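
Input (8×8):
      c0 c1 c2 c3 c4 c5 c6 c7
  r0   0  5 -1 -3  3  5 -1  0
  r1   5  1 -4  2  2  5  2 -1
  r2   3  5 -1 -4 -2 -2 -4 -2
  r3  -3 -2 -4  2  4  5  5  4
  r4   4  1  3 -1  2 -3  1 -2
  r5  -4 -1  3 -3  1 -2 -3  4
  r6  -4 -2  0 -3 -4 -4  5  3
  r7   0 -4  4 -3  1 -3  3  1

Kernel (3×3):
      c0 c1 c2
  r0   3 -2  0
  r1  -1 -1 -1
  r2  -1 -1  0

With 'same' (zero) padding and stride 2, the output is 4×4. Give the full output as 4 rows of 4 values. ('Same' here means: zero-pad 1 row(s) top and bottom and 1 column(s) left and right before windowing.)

-10 2 -9 -11
-15 17 4 9
5 -3 2 14
14 -4 2 -4

Output[0,0]: The receptive field on the zero-padded input at this output position is [0 0 0 / 0 0 5 / 0 5 1]. Elementwise product with the kernel and sum: 0·3 + 0·-2 + 0·-1 + 0·-1 + 5·-1 + 0·-1 + 5·-1.
Output[0,1]: The receptive field on the zero-padded input at this output position is [0 0 0 / 5 -1 -3 / 1 -4 2]. Elementwise product with the kernel and sum: 0·3 + 0·-2 + 5·-1 + -1·-1 + -3·-1 + 1·-1 + -4·-1.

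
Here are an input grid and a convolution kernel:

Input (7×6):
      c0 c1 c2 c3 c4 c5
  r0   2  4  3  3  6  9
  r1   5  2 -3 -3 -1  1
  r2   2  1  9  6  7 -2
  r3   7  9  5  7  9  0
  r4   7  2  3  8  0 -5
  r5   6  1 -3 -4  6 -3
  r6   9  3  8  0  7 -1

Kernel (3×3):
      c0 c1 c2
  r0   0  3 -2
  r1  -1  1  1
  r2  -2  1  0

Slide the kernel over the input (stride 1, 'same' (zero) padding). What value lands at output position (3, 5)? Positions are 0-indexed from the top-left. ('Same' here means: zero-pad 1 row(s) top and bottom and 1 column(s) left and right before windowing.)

-20

The receptive field on the zero-padded input at this output position is [7 -2 0 / 9 0 0 / 0 -5 0]. Elementwise product with the kernel and sum: -2·3 + 0·-2 + 9·-1 + 0·1 + 0·1 + 0·-2 + -5·1.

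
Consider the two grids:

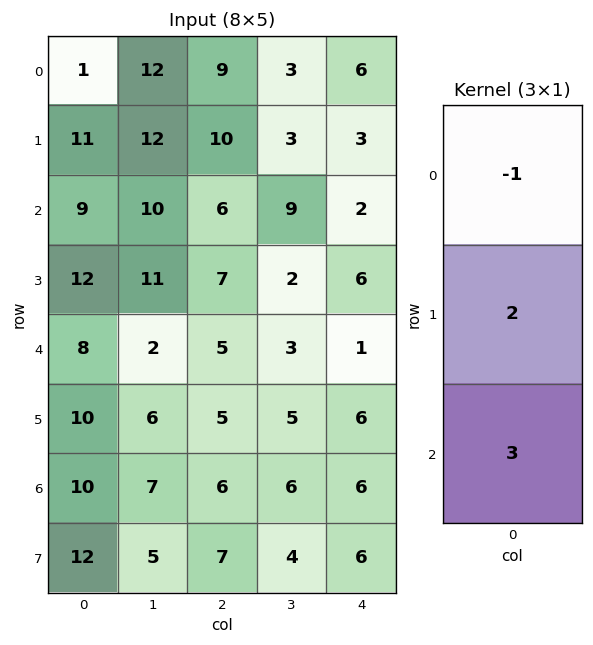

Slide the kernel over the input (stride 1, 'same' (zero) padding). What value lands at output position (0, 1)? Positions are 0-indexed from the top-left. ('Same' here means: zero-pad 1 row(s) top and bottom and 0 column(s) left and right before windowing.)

The receptive field on the zero-padded input at this output position is [0 / 12 / 12]. Elementwise product with the kernel and sum: 0·-1 + 12·2 + 12·3.

60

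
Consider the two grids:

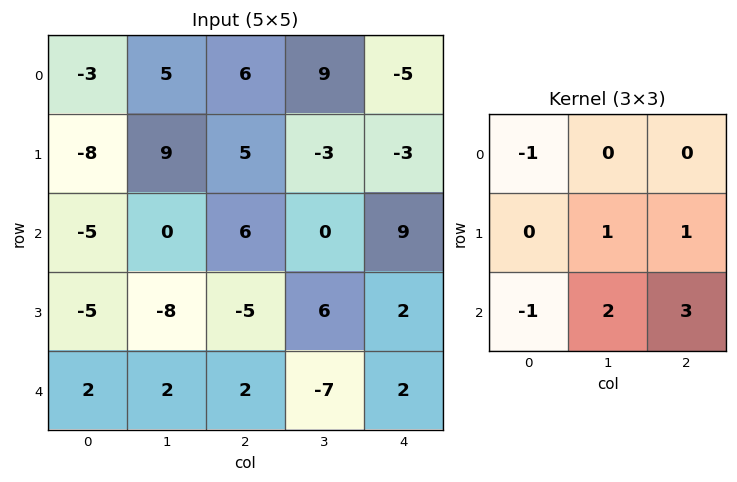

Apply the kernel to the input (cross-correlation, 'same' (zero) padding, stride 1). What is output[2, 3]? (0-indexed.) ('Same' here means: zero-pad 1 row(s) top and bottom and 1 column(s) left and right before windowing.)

27

The receptive field on the zero-padded input at this output position is [5 -3 -3 / 6 0 9 / -5 6 2]. Elementwise product with the kernel and sum: 5·-1 + 0·1 + 9·1 + -5·-1 + 6·2 + 2·3.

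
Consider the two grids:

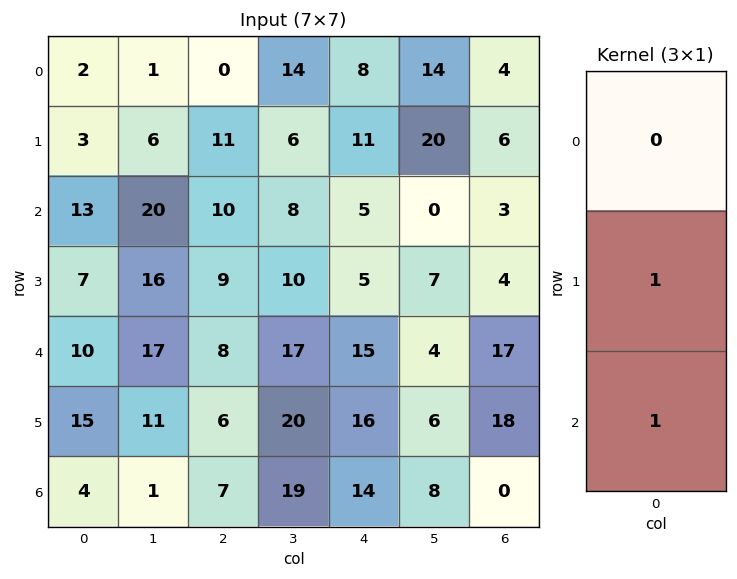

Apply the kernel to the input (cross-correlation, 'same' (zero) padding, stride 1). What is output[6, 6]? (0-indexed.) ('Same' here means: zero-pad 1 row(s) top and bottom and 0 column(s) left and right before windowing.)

The receptive field on the zero-padded input at this output position is [18 / 0 / 0]. Elementwise product with the kernel and sum: 0·1 + 0·1.

0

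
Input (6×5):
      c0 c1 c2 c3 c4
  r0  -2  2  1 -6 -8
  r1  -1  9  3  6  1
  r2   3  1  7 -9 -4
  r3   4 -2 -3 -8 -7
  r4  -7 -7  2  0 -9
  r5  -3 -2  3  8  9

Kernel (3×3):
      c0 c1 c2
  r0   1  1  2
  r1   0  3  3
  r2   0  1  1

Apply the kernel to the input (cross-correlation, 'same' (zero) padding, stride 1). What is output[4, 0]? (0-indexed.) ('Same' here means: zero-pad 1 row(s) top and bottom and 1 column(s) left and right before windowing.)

The receptive field on the zero-padded input at this output position is [0 4 -2 / 0 -7 -7 / 0 -3 -2]. Elementwise product with the kernel and sum: 0·1 + 4·1 + -2·2 + -7·3 + -7·3 + -3·1 + -2·1.

-47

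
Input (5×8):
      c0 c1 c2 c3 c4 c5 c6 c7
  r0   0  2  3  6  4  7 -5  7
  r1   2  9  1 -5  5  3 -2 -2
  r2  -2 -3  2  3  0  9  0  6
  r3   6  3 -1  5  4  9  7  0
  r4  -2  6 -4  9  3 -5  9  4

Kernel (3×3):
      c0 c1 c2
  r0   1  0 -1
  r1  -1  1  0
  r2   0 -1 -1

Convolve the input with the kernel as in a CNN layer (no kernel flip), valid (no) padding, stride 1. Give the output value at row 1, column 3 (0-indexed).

The receptive field on the input at this output position is [-5 5 3 / 3 0 9 / 5 4 9]. Elementwise product with the kernel and sum: -5·1 + 3·-1 + 3·-1 + 0·1 + 4·-1 + 9·-1.

-24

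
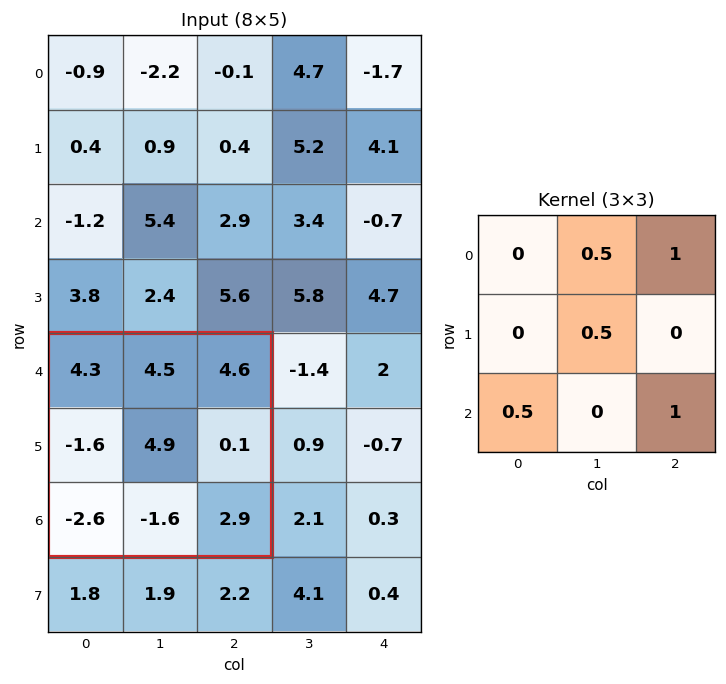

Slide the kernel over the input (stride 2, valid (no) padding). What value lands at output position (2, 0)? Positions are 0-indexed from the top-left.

The receptive field on the input at this output position is [4.3 4.5 4.6 / -1.6 4.9 0.1 / -2.6 -1.6 2.9]. Elementwise product with the kernel and sum: 4.5·0.5 + 4.6·1 + 4.9·0.5 + -2.6·0.5 + 2.9·1.

10.9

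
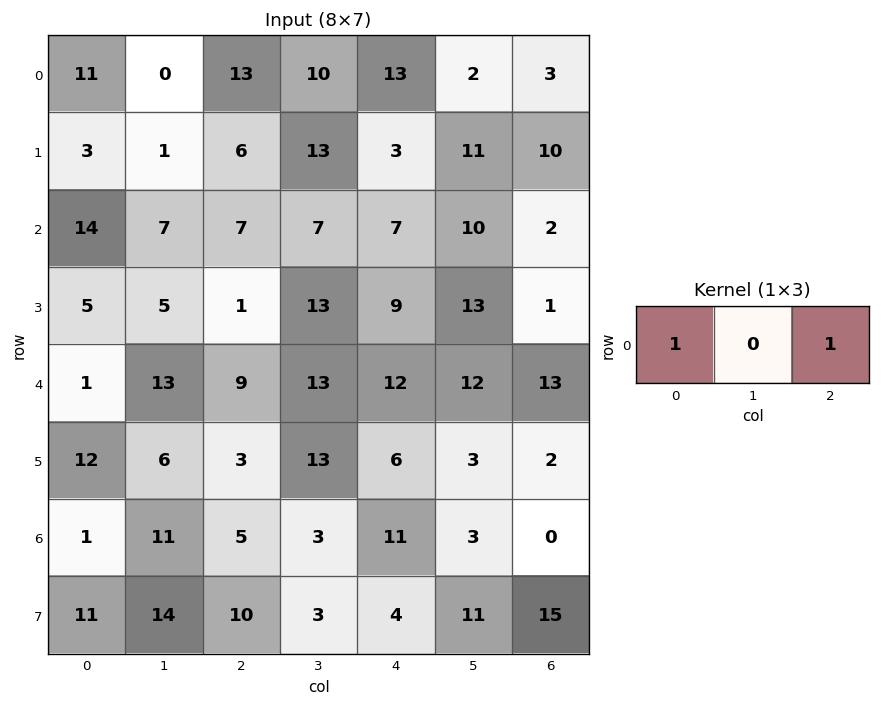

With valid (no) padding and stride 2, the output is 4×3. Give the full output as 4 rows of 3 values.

24 26 16
21 14 9
10 21 25
6 16 11

Output[0,0]: The receptive field on the input at this output position is [11 0 13]. Elementwise product with the kernel and sum: 11·1 + 13·1.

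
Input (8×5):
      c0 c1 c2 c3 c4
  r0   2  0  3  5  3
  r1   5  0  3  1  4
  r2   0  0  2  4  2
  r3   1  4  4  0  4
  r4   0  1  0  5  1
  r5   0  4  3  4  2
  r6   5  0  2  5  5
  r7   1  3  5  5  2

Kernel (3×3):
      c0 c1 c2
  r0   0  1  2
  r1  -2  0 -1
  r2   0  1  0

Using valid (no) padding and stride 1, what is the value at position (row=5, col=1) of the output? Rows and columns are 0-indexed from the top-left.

The receptive field on the input at this output position is [4 3 4 / 0 2 5 / 3 5 5]. Elementwise product with the kernel and sum: 3·1 + 4·2 + 0·-2 + 5·-1 + 5·1.

11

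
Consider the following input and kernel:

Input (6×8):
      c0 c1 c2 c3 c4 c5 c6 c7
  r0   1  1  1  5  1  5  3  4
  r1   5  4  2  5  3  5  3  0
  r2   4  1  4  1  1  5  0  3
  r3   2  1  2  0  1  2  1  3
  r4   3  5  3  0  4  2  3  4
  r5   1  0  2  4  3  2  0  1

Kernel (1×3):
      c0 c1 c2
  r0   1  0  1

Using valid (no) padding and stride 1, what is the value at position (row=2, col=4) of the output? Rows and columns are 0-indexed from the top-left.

The receptive field on the input at this output position is [1 5 0]. Elementwise product with the kernel and sum: 1·1 + 0·1.

1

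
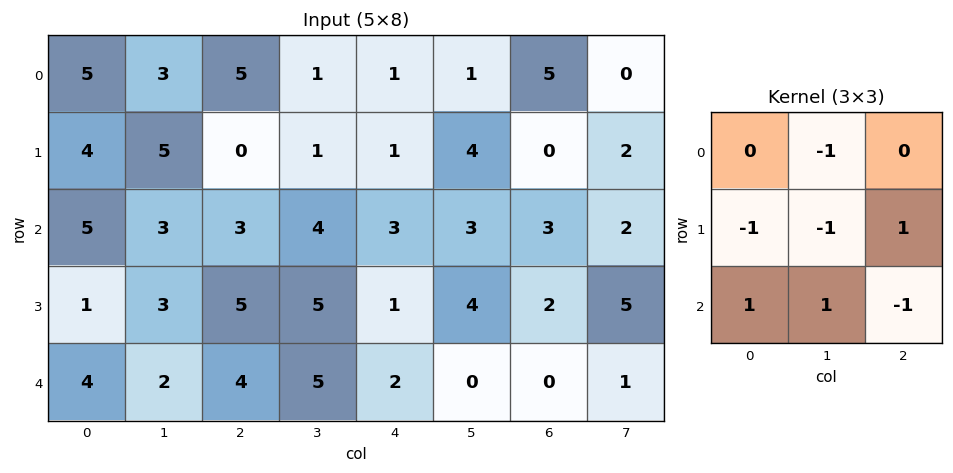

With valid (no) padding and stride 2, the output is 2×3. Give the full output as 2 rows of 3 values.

Output[0,0]: The receptive field on the input at this output position is [5 3 5 / 4 5 0 / 5 3 3]. Elementwise product with the kernel and sum: 3·-1 + 4·-1 + 5·-1 + 0·1 + 5·1 + 3·1 + 3·-1.

-7 3 -3
0 -6 -4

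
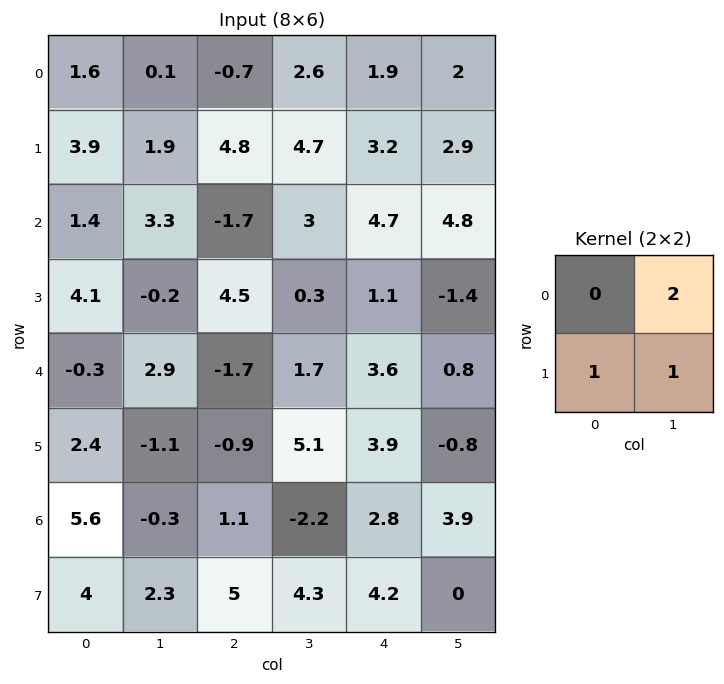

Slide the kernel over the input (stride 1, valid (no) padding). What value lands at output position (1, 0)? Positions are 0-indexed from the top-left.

8.5

The receptive field on the input at this output position is [3.9 1.9 / 1.4 3.3]. Elementwise product with the kernel and sum: 1.9·2 + 1.4·1 + 3.3·1.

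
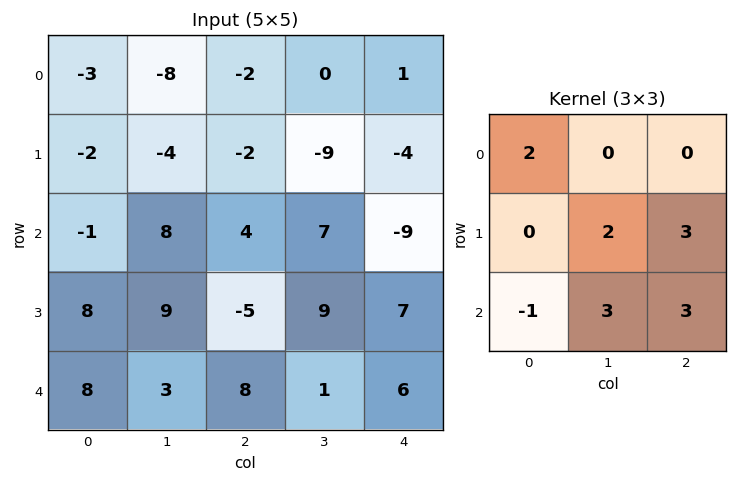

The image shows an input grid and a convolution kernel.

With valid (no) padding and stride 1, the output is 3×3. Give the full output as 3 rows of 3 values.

17 -22 -44
28 24 36
26 57 60

Output[0,0]: The receptive field on the input at this output position is [-3 -8 -2 / -2 -4 -2 / -1 8 4]. Elementwise product with the kernel and sum: -3·2 + -4·2 + -2·3 + -1·-1 + 8·3 + 4·3.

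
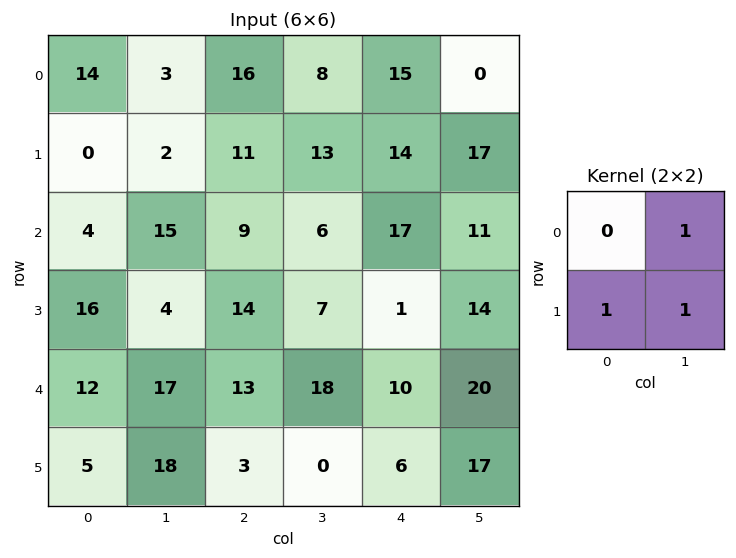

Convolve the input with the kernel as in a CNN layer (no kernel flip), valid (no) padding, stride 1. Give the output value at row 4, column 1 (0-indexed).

34

The receptive field on the input at this output position is [17 13 / 18 3]. Elementwise product with the kernel and sum: 13·1 + 18·1 + 3·1.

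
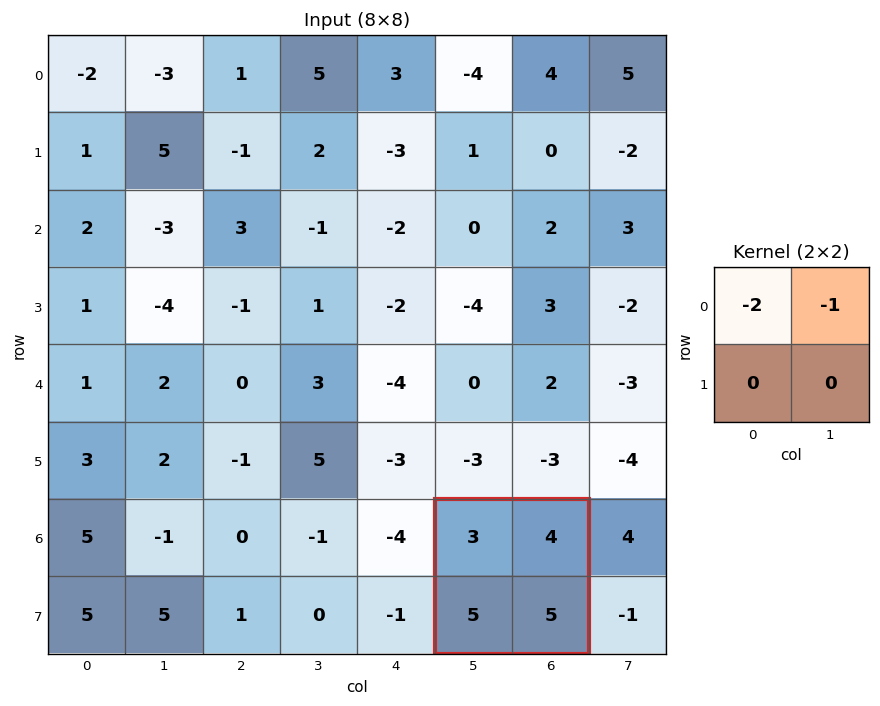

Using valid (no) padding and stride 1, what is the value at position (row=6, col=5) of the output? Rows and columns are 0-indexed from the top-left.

-10

The receptive field on the input at this output position is [3 4 / 5 5]. Elementwise product with the kernel and sum: 3·-2 + 4·-1.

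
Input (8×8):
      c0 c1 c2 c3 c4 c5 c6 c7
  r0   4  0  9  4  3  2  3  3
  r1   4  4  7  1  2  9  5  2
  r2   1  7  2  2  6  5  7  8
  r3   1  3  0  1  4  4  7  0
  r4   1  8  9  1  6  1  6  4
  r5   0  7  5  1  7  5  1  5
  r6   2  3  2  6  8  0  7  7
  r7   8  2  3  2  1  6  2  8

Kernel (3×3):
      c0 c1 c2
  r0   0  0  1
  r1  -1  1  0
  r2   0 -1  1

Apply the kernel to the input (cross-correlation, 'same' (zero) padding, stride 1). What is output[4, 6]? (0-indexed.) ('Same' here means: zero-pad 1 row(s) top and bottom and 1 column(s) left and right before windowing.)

9

The receptive field on the zero-padded input at this output position is [4 7 0 / 1 6 4 / 5 1 5]. Elementwise product with the kernel and sum: 0·1 + 1·-1 + 6·1 + 1·-1 + 5·1.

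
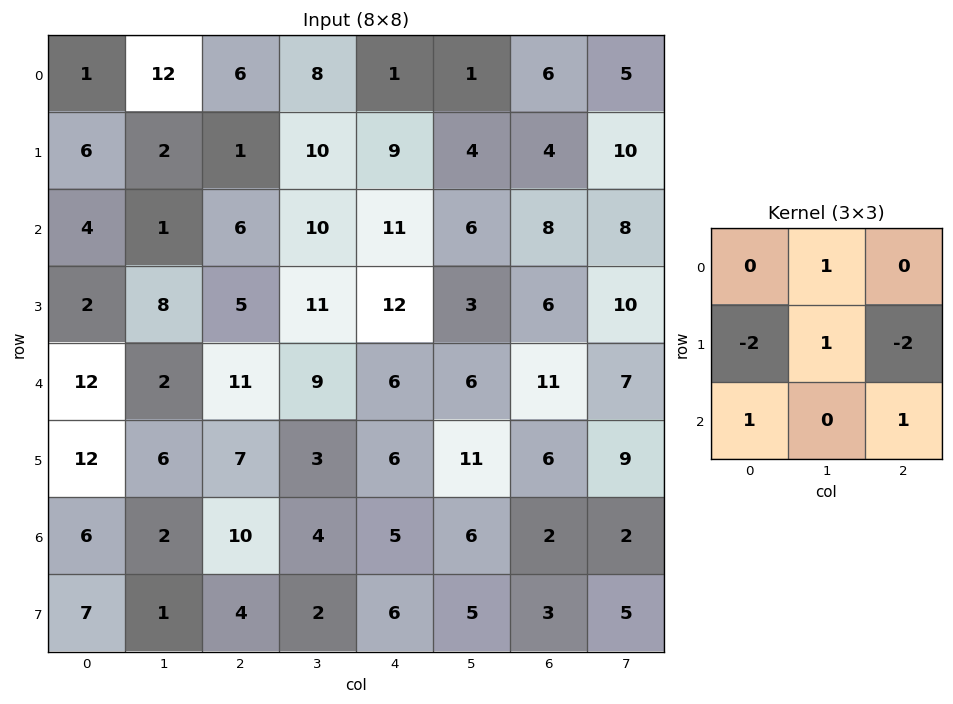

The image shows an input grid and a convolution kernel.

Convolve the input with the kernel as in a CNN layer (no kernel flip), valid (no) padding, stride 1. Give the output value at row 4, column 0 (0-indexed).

The receptive field on the input at this output position is [12 2 11 / 12 6 7 / 6 2 10]. Elementwise product with the kernel and sum: 2·1 + 12·-2 + 6·1 + 7·-2 + 6·1 + 10·1.

-14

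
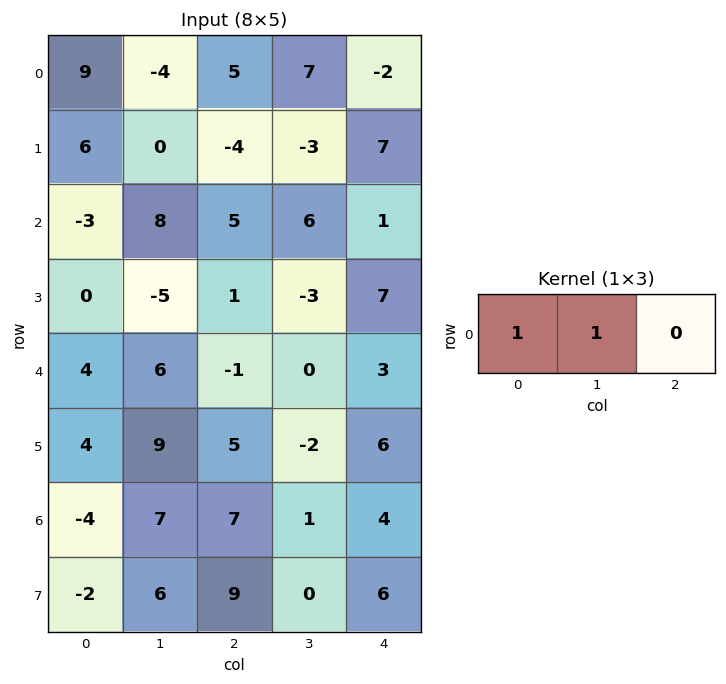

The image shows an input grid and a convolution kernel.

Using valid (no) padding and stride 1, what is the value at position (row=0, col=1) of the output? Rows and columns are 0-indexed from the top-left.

The receptive field on the input at this output position is [-4 5 7]. Elementwise product with the kernel and sum: -4·1 + 5·1.

1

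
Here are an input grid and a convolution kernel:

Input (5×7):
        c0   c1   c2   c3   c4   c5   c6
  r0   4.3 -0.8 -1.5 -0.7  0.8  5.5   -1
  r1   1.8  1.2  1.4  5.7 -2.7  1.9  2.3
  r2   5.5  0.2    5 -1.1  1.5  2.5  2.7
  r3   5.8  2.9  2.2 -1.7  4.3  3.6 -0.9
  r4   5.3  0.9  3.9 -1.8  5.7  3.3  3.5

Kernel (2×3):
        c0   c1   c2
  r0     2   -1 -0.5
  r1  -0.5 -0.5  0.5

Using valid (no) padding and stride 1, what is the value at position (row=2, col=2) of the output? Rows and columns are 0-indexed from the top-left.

12.25

The receptive field on the input at this output position is [5 -1.1 1.5 / 2.2 -1.7 4.3]. Elementwise product with the kernel and sum: 5·2 + -1.1·-1 + 1.5·-0.5 + 2.2·-0.5 + -1.7·-0.5 + 4.3·0.5.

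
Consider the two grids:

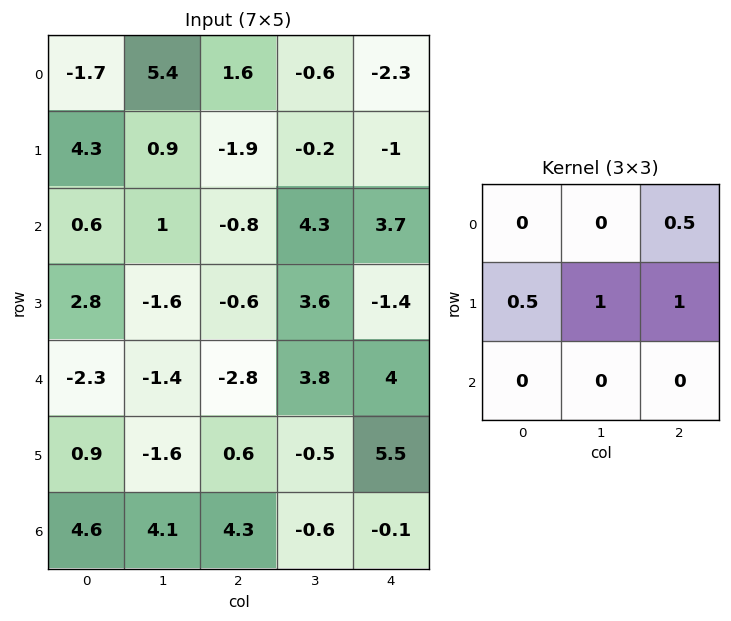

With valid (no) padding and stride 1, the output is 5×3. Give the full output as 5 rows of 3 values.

Output[0,0]: The receptive field on the input at this output position is [-1.7 5.4 1.6 / 4.3 0.9 -1.9 / 0.6 1 -0.8]. Elementwise product with the kernel and sum: 1.6·0.5 + 4.3·0.5 + 0.9·1 + -1.9·1.

1.95 -1.95 -3.3
-0.45 3.9 7.1
-1.2 4.35 3.75
-5.65 2.1 5.7
-1.95 1.2 7.3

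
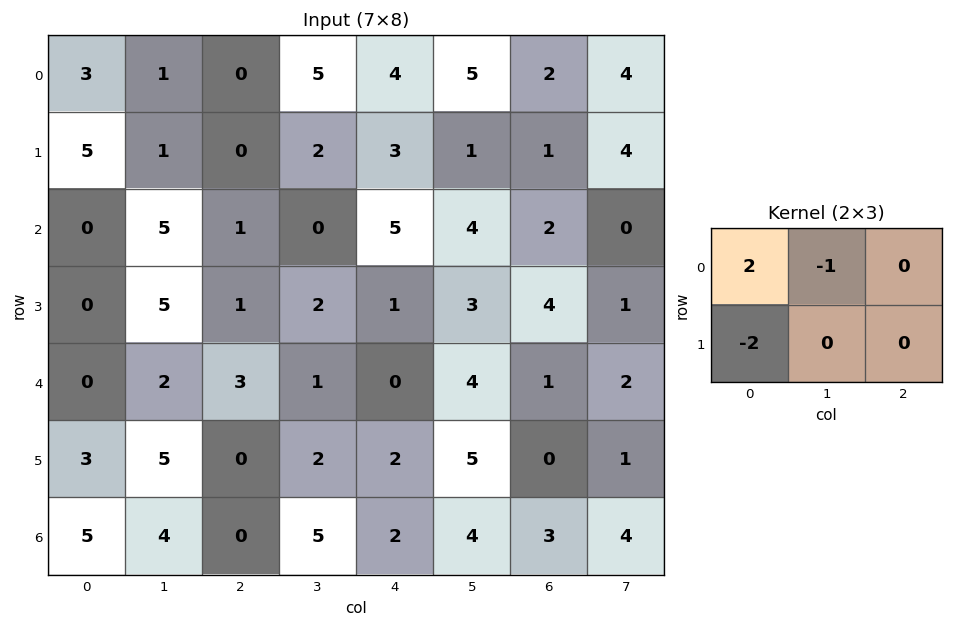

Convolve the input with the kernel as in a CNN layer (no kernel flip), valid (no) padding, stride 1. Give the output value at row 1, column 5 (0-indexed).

-7

The receptive field on the input at this output position is [1 1 4 / 4 2 0]. Elementwise product with the kernel and sum: 1·2 + 1·-1 + 4·-2.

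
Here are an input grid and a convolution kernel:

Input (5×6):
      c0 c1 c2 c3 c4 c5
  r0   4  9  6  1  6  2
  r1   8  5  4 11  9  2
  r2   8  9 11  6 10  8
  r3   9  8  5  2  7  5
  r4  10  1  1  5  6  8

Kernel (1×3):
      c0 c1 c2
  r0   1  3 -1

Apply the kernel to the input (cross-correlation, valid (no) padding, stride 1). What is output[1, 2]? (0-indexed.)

28

The receptive field on the input at this output position is [4 11 9]. Elementwise product with the kernel and sum: 4·1 + 11·3 + 9·-1.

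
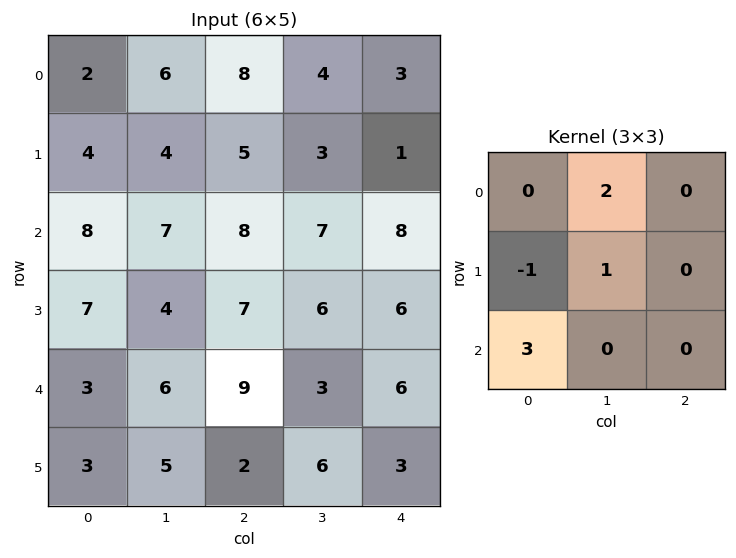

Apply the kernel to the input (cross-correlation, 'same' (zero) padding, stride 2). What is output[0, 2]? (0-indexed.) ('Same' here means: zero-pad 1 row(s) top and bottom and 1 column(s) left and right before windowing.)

8

The receptive field on the zero-padded input at this output position is [0 0 0 / 4 3 0 / 3 1 0]. Elementwise product with the kernel and sum: 0·2 + 4·-1 + 3·1 + 3·3.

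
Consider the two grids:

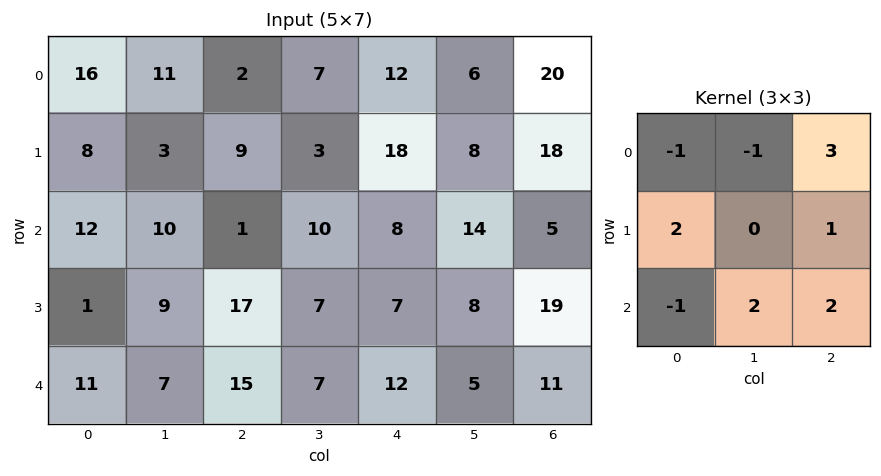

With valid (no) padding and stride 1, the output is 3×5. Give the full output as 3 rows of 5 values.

14 29 98 47 126
92 66 63 60 96
33 81 77 73 46

Output[0,0]: The receptive field on the input at this output position is [16 11 2 / 8 3 9 / 12 10 1]. Elementwise product with the kernel and sum: 16·-1 + 11·-1 + 2·3 + 8·2 + 9·1 + 12·-1 + 10·2 + 1·2.
Output[0,1]: The receptive field on the input at this output position is [11 2 7 / 3 9 3 / 10 1 10]. Elementwise product with the kernel and sum: 11·-1 + 2·-1 + 7·3 + 3·2 + 3·1 + 10·-1 + 1·2 + 10·2.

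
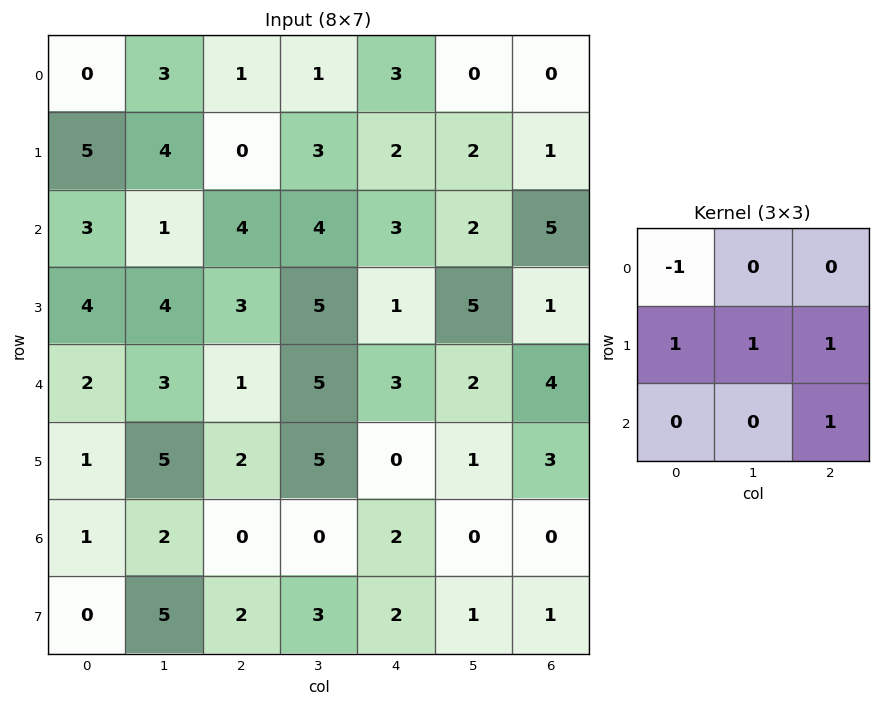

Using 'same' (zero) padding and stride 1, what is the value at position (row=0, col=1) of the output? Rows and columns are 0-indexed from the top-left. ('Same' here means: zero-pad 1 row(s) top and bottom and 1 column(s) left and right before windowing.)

The receptive field on the zero-padded input at this output position is [0 0 0 / 0 3 1 / 5 4 0]. Elementwise product with the kernel and sum: 0·-1 + 0·1 + 3·1 + 1·1 + 0·1.

4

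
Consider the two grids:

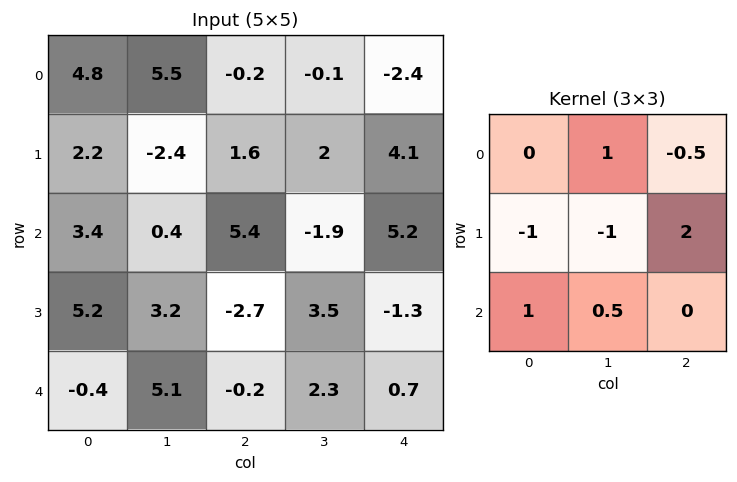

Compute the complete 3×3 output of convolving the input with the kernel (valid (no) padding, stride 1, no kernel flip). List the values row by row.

12.6 7.75 10.15
10.6 -7.15 5.9
-13.95 17.85 -6.95

Output[0,0]: The receptive field on the input at this output position is [4.8 5.5 -0.2 / 2.2 -2.4 1.6 / 3.4 0.4 5.4]. Elementwise product with the kernel and sum: 5.5·1 + -0.2·-0.5 + 2.2·-1 + -2.4·-1 + 1.6·2 + 3.4·1 + 0.4·0.5.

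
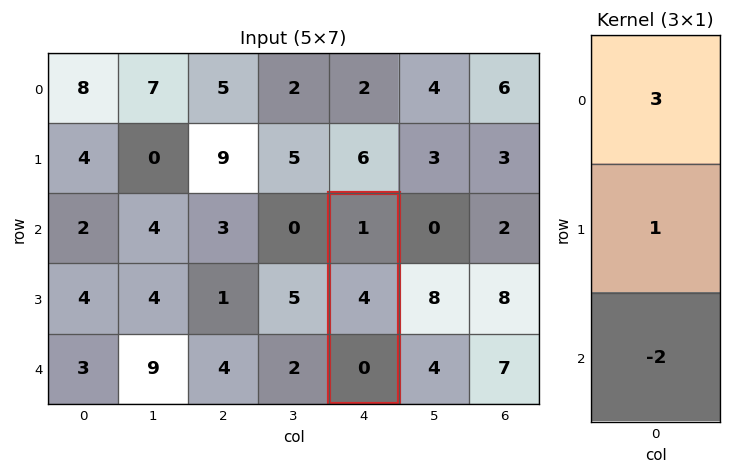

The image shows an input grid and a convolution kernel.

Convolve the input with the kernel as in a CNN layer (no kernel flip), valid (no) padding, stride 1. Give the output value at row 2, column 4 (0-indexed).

The receptive field on the input at this output position is [1 / 4 / 0]. Elementwise product with the kernel and sum: 1·3 + 4·1 + 0·-2.

7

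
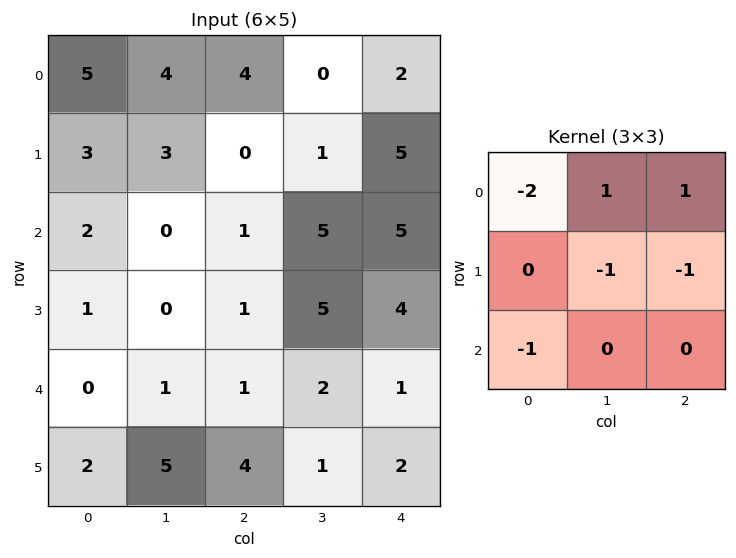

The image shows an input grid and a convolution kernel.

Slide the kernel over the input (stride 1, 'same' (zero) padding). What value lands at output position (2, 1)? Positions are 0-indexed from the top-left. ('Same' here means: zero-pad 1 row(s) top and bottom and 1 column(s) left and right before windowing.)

-5

The receptive field on the zero-padded input at this output position is [3 3 0 / 2 0 1 / 1 0 1]. Elementwise product with the kernel and sum: 3·-2 + 3·1 + 0·1 + 0·-1 + 1·-1 + 1·-1.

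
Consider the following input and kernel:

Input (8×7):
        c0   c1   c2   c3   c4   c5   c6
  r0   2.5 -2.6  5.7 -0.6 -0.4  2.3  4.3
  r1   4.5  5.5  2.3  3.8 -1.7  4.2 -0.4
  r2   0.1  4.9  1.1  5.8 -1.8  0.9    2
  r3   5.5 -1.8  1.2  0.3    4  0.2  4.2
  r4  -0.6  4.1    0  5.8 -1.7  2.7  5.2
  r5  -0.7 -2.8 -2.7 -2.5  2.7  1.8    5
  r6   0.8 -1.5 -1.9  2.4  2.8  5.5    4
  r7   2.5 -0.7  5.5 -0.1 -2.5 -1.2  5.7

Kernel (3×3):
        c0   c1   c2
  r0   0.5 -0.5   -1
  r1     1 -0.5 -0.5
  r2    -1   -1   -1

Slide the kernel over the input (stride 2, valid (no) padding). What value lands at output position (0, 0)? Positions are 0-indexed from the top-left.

-8.65

The receptive field on the input at this output position is [2.5 -2.6 5.7 / 4.5 5.5 2.3 / 0.1 4.9 1.1]. Elementwise product with the kernel and sum: 2.5·0.5 + -2.6·-0.5 + 5.7·-1 + 4.5·1 + 5.5·-0.5 + 2.3·-0.5 + 0.1·-1 + 4.9·-1 + 1.1·-1.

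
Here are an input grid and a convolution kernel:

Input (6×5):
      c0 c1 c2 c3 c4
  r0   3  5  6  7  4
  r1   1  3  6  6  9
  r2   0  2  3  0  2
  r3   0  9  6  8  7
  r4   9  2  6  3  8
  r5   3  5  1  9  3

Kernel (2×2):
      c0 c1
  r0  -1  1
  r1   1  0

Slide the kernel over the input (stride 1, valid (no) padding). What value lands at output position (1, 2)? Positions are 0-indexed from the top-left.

3

The receptive field on the input at this output position is [6 6 / 3 0]. Elementwise product with the kernel and sum: 6·-1 + 6·1 + 3·1.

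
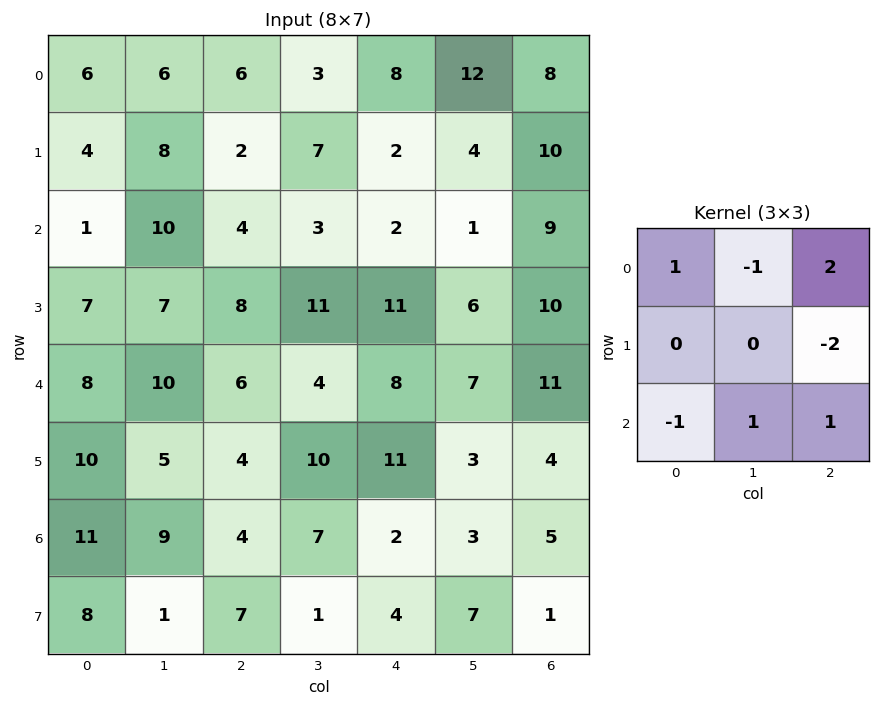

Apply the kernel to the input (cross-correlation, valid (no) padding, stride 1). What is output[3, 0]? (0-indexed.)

The receptive field on the input at this output position is [7 7 8 / 8 10 6 / 10 5 4]. Elementwise product with the kernel and sum: 7·1 + 7·-1 + 8·2 + 6·-2 + 10·-1 + 5·1 + 4·1.

3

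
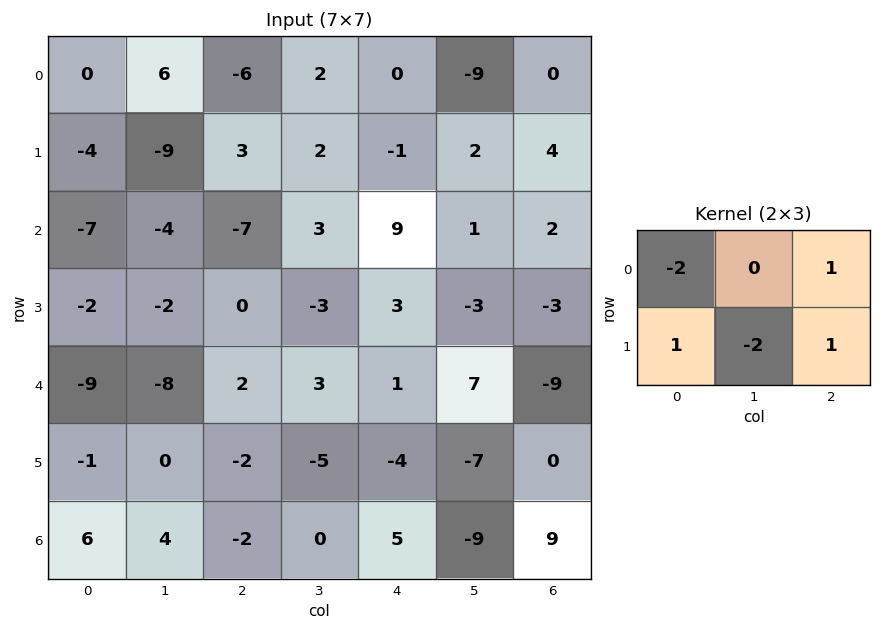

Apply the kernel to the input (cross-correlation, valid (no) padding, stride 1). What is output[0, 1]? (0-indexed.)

-23

The receptive field on the input at this output position is [6 -6 2 / -9 3 2]. Elementwise product with the kernel and sum: 6·-2 + 2·1 + -9·1 + 3·-2 + 2·1.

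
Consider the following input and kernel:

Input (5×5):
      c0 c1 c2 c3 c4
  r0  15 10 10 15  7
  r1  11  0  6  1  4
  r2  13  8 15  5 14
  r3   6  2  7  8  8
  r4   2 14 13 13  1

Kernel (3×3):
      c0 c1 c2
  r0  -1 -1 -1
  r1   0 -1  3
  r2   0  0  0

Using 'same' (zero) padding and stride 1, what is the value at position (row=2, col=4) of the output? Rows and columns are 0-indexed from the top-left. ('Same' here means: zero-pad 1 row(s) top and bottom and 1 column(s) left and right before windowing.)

The receptive field on the zero-padded input at this output position is [1 4 0 / 5 14 0 / 8 8 0]. Elementwise product with the kernel and sum: 1·-1 + 4·-1 + 0·-1 + 14·-1 + 0·3.

-19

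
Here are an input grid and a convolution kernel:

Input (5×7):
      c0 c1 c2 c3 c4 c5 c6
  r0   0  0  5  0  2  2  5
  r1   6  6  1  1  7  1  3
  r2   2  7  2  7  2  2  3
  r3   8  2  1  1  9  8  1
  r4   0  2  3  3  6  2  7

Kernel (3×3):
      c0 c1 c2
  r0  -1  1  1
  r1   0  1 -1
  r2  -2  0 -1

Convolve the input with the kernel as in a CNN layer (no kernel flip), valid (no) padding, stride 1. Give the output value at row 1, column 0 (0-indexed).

-11

The receptive field on the input at this output position is [6 6 1 / 2 7 2 / 8 2 1]. Elementwise product with the kernel and sum: 6·-1 + 6·1 + 1·1 + 7·1 + 2·-1 + 8·-2 + 1·-1.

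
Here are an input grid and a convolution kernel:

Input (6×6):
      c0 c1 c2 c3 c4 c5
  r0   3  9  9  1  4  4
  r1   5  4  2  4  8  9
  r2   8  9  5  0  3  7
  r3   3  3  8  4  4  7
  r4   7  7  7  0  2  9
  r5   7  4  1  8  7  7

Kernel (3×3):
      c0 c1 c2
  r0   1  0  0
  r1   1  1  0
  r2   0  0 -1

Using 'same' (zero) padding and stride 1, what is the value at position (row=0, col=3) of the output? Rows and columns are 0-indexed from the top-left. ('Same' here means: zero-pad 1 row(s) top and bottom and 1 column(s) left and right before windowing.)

2

The receptive field on the zero-padded input at this output position is [0 0 0 / 9 1 4 / 2 4 8]. Elementwise product with the kernel and sum: 0·1 + 9·1 + 1·1 + 8·-1.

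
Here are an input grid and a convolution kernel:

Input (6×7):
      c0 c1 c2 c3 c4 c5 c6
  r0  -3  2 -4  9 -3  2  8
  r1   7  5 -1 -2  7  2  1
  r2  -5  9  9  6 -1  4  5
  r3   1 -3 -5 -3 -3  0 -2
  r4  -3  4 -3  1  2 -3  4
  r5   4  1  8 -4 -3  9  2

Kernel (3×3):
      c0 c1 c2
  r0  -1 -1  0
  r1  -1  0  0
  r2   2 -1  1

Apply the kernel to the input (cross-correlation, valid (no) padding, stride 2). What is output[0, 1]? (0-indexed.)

The receptive field on the input at this output position is [-4 9 -3 / -1 -2 7 / 9 6 -1]. Elementwise product with the kernel and sum: -4·-1 + 9·-1 + -1·-1 + 9·2 + 6·-1 + -1·1.

7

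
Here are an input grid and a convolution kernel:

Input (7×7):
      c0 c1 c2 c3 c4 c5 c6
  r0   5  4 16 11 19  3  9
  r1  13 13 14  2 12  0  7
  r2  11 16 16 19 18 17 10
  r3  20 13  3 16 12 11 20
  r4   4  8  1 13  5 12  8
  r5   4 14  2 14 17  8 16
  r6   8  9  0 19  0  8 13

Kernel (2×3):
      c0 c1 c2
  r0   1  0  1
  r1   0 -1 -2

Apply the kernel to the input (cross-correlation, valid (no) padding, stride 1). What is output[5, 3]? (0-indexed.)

6

The receptive field on the input at this output position is [14 17 8 / 19 0 8]. Elementwise product with the kernel and sum: 14·1 + 8·1 + 0·-1 + 8·-2.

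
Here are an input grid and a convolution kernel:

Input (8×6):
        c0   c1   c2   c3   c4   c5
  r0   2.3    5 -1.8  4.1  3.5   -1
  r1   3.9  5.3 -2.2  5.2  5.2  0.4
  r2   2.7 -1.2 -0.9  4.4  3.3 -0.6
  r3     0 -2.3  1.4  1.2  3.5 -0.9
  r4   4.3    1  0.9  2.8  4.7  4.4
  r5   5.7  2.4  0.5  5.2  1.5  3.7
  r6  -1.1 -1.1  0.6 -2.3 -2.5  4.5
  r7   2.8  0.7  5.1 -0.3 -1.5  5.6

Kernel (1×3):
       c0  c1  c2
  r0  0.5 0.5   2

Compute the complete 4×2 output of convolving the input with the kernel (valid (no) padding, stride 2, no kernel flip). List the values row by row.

Output[0,0]: The receptive field on the input at this output position is [2.3 5 -1.8]. Elementwise product with the kernel and sum: 2.3·0.5 + 5·0.5 + -1.8·2.

0.05 8.15
-1.05 8.35
4.45 11.25
0.1 -5.85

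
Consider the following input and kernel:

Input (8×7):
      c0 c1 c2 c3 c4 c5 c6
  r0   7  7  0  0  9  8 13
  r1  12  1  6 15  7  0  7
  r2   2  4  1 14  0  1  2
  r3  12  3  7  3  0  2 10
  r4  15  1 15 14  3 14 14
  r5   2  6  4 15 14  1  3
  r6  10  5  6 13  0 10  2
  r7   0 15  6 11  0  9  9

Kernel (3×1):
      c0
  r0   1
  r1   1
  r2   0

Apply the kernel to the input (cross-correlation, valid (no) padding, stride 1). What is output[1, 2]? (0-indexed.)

7

The receptive field on the input at this output position is [6 / 1 / 7]. Elementwise product with the kernel and sum: 6·1 + 1·1.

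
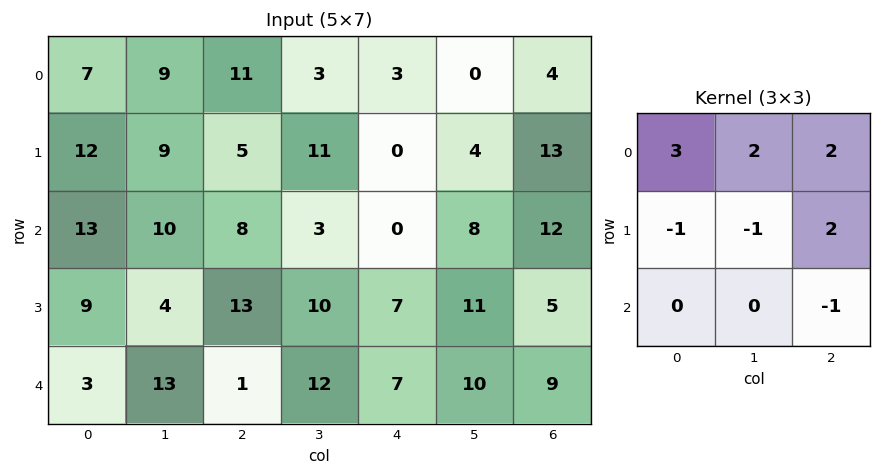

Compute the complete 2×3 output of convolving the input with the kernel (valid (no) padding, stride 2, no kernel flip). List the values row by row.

42 29 27
87 14 23

Output[0,0]: The receptive field on the input at this output position is [7 9 11 / 12 9 5 / 13 10 8]. Elementwise product with the kernel and sum: 7·3 + 9·2 + 11·2 + 12·-1 + 9·-1 + 5·2 + 8·-1.
Output[0,1]: The receptive field on the input at this output position is [11 3 3 / 5 11 0 / 8 3 0]. Elementwise product with the kernel and sum: 11·3 + 3·2 + 3·2 + 5·-1 + 11·-1 + 0·2 + 0·-1.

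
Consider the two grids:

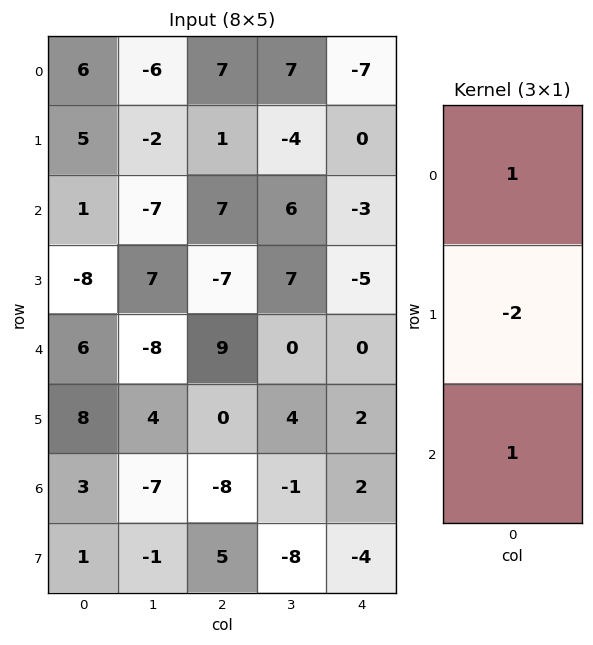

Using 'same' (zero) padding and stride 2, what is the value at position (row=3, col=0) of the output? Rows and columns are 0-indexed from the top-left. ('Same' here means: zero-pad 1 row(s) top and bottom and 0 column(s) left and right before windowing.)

The receptive field on the zero-padded input at this output position is [8 / 3 / 1]. Elementwise product with the kernel and sum: 8·1 + 3·-2 + 1·1.

3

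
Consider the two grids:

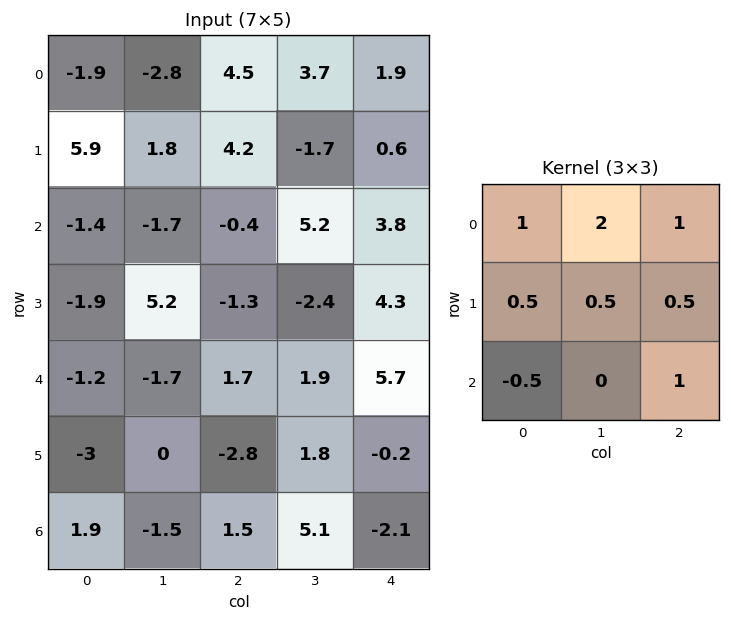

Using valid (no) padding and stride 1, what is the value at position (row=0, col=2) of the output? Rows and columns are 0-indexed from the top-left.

The receptive field on the input at this output position is [4.5 3.7 1.9 / 4.2 -1.7 0.6 / -0.4 5.2 3.8]. Elementwise product with the kernel and sum: 4.5·1 + 3.7·2 + 1.9·1 + 4.2·0.5 + -1.7·0.5 + 0.6·0.5 + -0.4·-0.5 + 3.8·1.

19.35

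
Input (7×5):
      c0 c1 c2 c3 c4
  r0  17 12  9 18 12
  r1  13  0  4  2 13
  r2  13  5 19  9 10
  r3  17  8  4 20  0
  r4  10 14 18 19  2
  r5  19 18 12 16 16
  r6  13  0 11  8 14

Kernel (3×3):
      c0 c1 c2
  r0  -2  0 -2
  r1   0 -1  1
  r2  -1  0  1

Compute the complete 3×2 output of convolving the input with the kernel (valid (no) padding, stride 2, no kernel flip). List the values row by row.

-42 -40
-60 -94
-64 -37

Output[0,0]: The receptive field on the input at this output position is [17 12 9 / 13 0 4 / 13 5 19]. Elementwise product with the kernel and sum: 17·-2 + 9·-2 + 0·-1 + 4·1 + 13·-1 + 19·1.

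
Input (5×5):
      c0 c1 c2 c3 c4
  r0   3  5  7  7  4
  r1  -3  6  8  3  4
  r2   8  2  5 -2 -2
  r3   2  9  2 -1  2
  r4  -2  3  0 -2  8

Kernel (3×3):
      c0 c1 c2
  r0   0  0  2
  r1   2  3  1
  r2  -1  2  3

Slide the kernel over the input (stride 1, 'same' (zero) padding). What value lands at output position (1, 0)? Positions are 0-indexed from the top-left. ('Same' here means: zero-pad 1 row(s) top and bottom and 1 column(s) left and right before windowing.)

The receptive field on the zero-padded input at this output position is [0 3 5 / 0 -3 6 / 0 8 2]. Elementwise product with the kernel and sum: 5·2 + 0·2 + -3·3 + 6·1 + 0·-1 + 8·2 + 2·3.

29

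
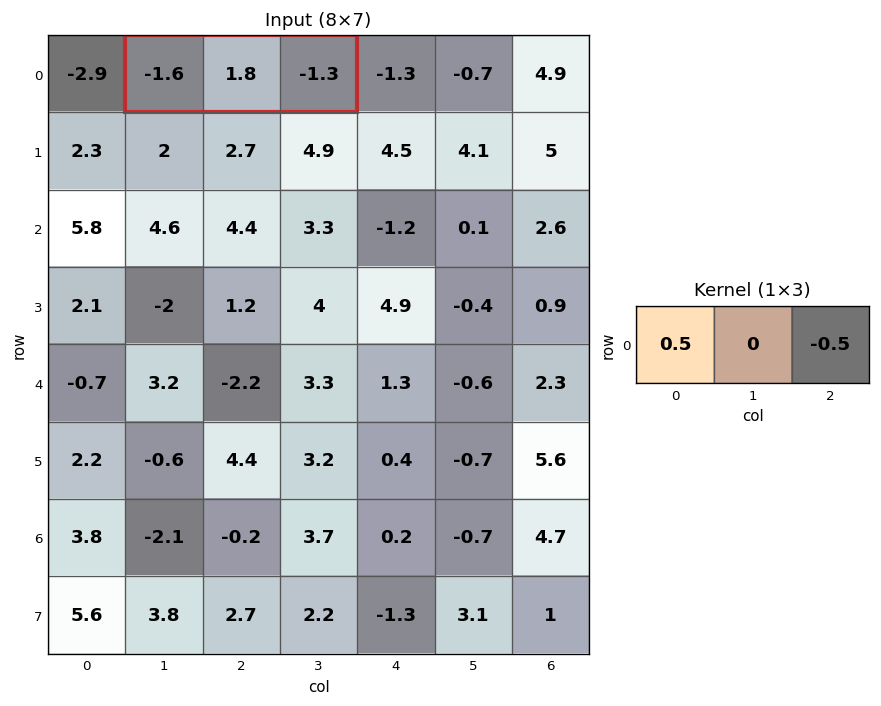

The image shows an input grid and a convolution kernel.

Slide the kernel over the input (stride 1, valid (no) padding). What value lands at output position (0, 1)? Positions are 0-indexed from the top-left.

The receptive field on the input at this output position is [-1.6 1.8 -1.3]. Elementwise product with the kernel and sum: -1.6·0.5 + -1.3·-0.5.

-0.15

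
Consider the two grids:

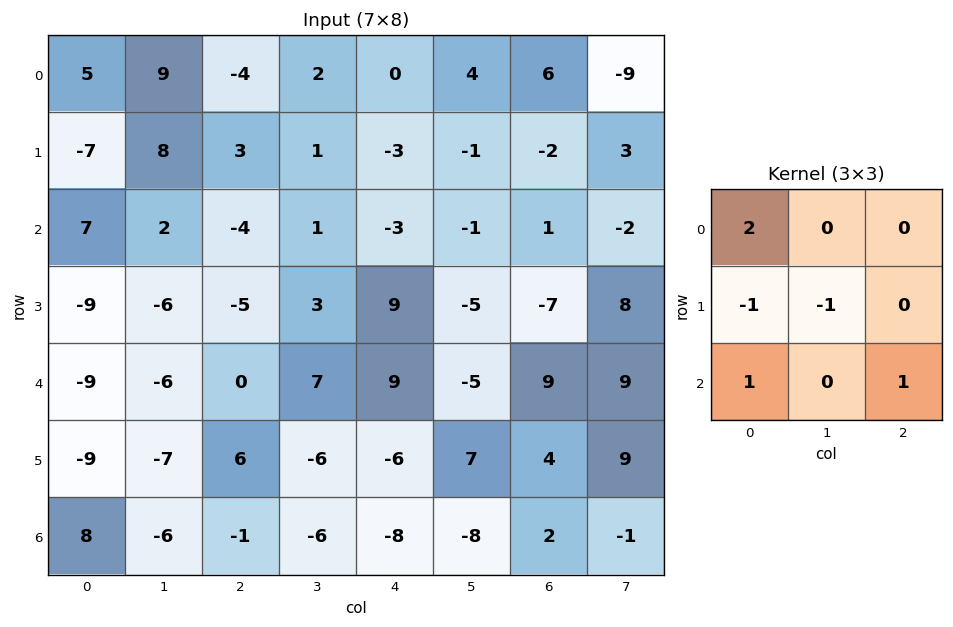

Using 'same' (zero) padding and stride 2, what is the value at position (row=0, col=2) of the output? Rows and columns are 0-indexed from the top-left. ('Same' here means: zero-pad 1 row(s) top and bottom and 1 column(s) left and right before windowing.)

-2

The receptive field on the zero-padded input at this output position is [0 0 0 / 2 0 4 / 1 -3 -1]. Elementwise product with the kernel and sum: 0·2 + 2·-1 + 0·-1 + 1·1 + -1·1.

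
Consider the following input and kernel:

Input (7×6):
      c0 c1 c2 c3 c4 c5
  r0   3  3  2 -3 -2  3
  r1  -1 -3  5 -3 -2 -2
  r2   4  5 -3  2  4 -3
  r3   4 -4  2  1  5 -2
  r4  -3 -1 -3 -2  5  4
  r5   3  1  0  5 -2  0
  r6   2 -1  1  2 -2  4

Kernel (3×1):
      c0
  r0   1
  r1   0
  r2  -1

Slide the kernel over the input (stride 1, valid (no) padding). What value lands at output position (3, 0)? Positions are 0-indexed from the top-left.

1

The receptive field on the input at this output position is [4 / -3 / 3]. Elementwise product with the kernel and sum: 4·1 + 3·-1.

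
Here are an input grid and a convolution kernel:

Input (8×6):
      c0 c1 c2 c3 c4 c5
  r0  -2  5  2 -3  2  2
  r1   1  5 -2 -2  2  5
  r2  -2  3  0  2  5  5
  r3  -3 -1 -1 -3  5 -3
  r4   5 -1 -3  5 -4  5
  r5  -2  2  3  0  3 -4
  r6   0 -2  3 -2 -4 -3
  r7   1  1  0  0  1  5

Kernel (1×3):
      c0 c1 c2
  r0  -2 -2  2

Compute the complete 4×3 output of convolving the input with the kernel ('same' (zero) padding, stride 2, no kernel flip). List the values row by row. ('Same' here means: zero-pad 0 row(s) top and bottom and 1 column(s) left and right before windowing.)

14 -20 6
10 -2 -4
-12 18 8
-4 -6 6

Output[0,0]: The receptive field on the zero-padded input at this output position is [0 -2 5]. Elementwise product with the kernel and sum: 0·-2 + -2·-2 + 5·2.
Output[0,1]: The receptive field on the zero-padded input at this output position is [5 2 -3]. Elementwise product with the kernel and sum: 5·-2 + 2·-2 + -3·2.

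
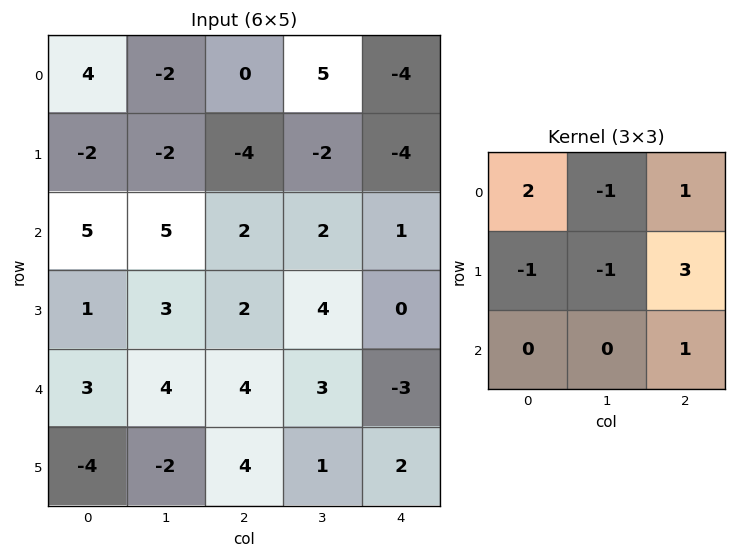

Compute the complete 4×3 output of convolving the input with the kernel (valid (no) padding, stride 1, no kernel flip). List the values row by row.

Output[0,0]: The receptive field on the input at this output position is [4 -2 0 / -2 -2 -4 / 5 5 2]. Elementwise product with the kernel and sum: 4·2 + -2·-1 + 0·1 + -2·-1 + -2·-1 + -4·3 + 2·1.

4 3 -14
-8 1 -11
13 20 -6
10 10 -14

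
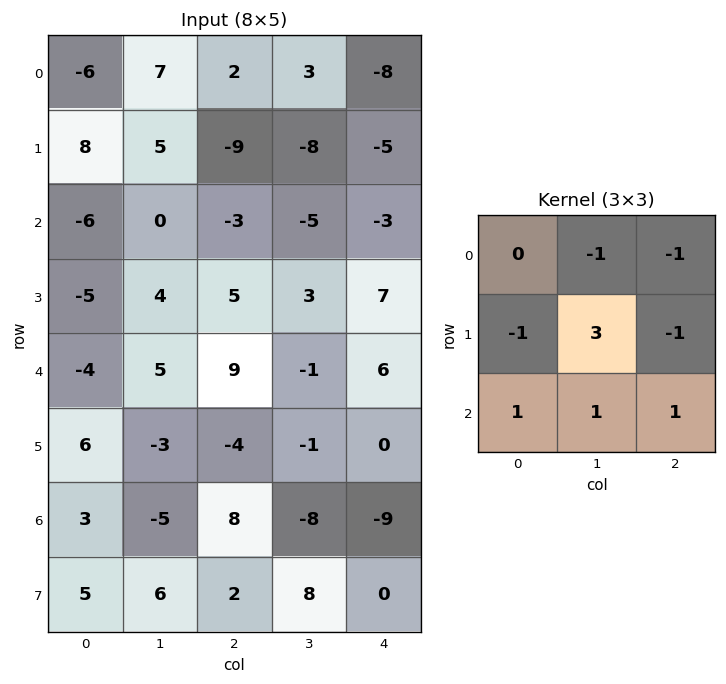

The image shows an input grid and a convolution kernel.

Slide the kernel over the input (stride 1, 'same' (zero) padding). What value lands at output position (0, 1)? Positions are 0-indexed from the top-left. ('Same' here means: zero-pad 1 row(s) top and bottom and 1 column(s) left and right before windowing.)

The receptive field on the zero-padded input at this output position is [0 0 0 / -6 7 2 / 8 5 -9]. Elementwise product with the kernel and sum: 0·-1 + 0·-1 + -6·-1 + 7·3 + 2·-1 + 8·1 + 5·1 + -9·1.

29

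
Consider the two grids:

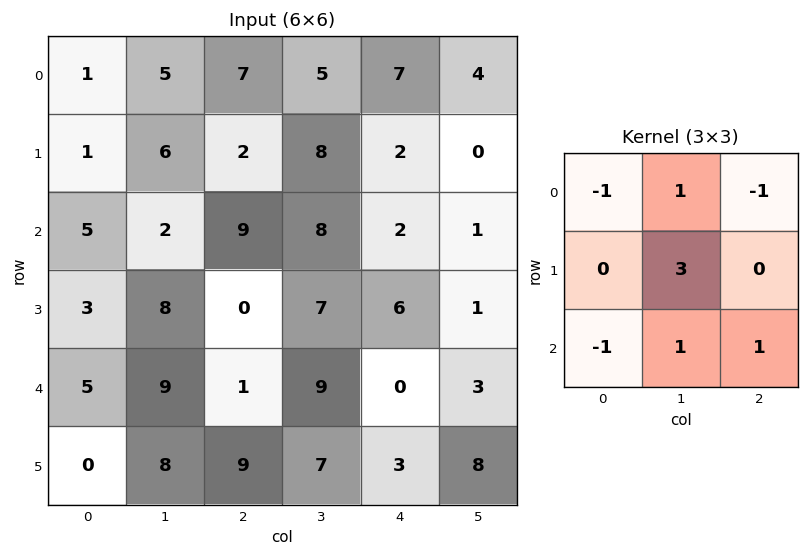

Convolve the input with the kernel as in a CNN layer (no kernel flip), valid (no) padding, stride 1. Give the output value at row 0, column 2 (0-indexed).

The receptive field on the input at this output position is [7 5 7 / 2 8 2 / 9 8 2]. Elementwise product with the kernel and sum: 7·-1 + 5·1 + 7·-1 + 8·3 + 9·-1 + 8·1 + 2·1.

16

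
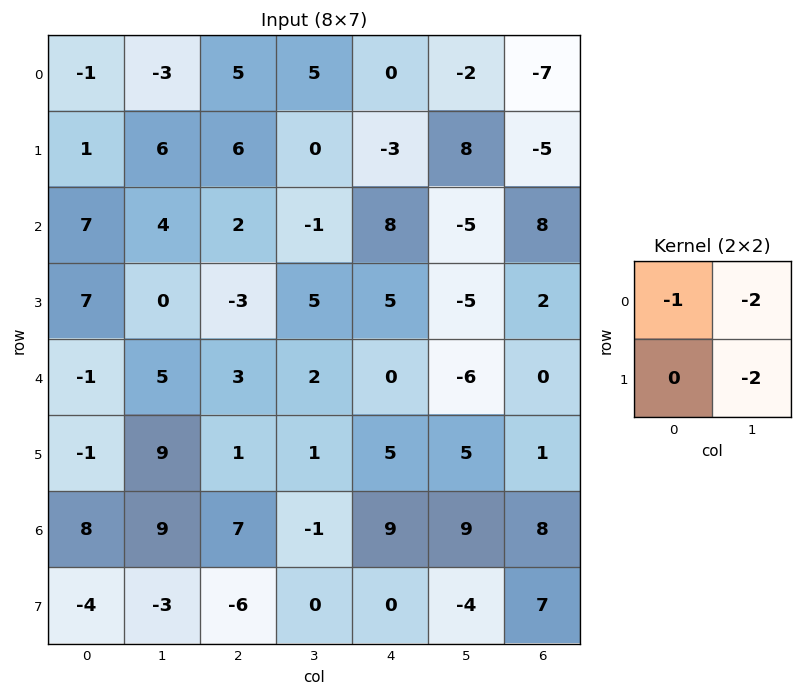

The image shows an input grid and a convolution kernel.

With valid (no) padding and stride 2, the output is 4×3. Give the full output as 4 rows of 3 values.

Output[0,0]: The receptive field on the input at this output position is [-1 -3 / 1 6]. Elementwise product with the kernel and sum: -1·-1 + -3·-2 + 6·-2.
Output[0,1]: The receptive field on the input at this output position is [5 5 / 6 0]. Elementwise product with the kernel and sum: 5·-1 + 5·-2 + 0·-2.

-5 -15 -12
-15 -10 12
-27 -9 2
-20 -5 -19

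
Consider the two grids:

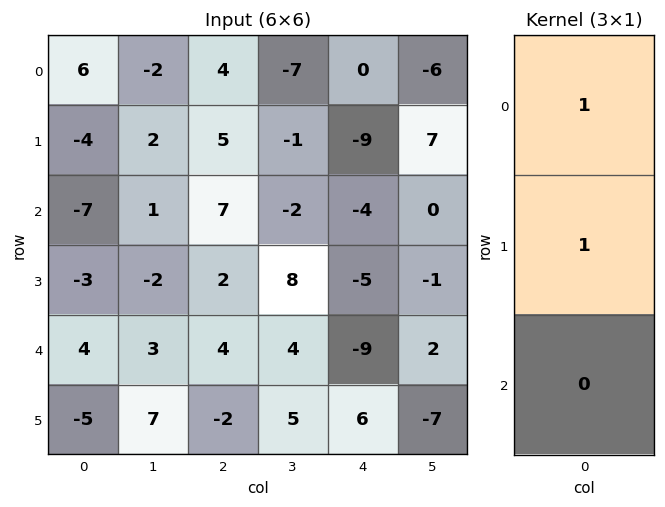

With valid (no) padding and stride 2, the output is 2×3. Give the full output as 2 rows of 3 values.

2 9 -9
-10 9 -9

Output[0,0]: The receptive field on the input at this output position is [6 / -4 / -7]. Elementwise product with the kernel and sum: 6·1 + -4·1.
Output[0,1]: The receptive field on the input at this output position is [4 / 5 / 7]. Elementwise product with the kernel and sum: 4·1 + 5·1.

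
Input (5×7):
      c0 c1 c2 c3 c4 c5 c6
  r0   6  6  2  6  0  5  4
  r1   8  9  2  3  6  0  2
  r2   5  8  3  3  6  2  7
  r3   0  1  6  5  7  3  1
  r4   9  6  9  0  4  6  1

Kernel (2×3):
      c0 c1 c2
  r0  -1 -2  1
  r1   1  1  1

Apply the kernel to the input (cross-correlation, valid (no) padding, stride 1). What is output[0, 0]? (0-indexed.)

3

The receptive field on the input at this output position is [6 6 2 / 8 9 2]. Elementwise product with the kernel and sum: 6·-1 + 6·-2 + 2·1 + 8·1 + 9·1 + 2·1.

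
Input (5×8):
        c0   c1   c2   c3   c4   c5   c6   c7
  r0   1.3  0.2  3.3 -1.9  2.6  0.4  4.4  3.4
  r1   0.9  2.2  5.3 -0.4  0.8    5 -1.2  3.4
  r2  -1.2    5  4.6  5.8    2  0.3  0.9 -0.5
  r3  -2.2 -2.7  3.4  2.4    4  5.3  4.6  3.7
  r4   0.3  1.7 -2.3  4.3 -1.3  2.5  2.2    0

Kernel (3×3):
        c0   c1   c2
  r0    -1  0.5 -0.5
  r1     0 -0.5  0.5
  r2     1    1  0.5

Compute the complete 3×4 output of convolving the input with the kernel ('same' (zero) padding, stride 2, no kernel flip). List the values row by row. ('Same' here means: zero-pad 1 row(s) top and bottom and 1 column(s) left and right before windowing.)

1.45 4.7 1.8 5
-1.1 3.15 6.5 3.75
0.95 6.5 -1.15 -5.95

Output[0,0]: The receptive field on the zero-padded input at this output position is [0 0 0 / 0 1.3 0.2 / 0 0.9 2.2]. Elementwise product with the kernel and sum: 0·-1 + 0·0.5 + 0·-0.5 + 1.3·-0.5 + 0.2·0.5 + 0·1 + 0.9·1 + 2.2·0.5.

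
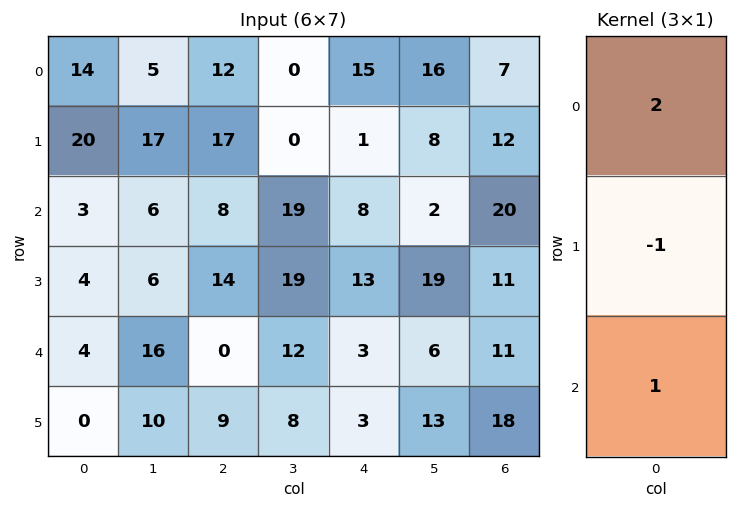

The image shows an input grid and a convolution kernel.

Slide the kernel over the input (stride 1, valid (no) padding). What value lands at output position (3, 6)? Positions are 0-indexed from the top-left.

The receptive field on the input at this output position is [11 / 11 / 18]. Elementwise product with the kernel and sum: 11·2 + 11·-1 + 18·1.

29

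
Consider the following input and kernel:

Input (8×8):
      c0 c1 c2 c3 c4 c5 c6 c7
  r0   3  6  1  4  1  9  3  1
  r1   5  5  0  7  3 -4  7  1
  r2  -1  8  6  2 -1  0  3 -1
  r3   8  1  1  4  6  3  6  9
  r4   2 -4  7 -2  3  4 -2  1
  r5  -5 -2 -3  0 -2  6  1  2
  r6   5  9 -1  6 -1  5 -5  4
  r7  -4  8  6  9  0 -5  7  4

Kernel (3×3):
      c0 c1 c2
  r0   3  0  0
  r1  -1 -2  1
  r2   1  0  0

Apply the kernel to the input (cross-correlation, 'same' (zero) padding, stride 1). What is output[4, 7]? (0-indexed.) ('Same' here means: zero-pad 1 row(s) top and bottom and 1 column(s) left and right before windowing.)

The receptive field on the zero-padded input at this output position is [6 9 0 / -2 1 0 / 1 2 0]. Elementwise product with the kernel and sum: 6·3 + -2·-1 + 1·-2 + 0·1 + 1·1.

19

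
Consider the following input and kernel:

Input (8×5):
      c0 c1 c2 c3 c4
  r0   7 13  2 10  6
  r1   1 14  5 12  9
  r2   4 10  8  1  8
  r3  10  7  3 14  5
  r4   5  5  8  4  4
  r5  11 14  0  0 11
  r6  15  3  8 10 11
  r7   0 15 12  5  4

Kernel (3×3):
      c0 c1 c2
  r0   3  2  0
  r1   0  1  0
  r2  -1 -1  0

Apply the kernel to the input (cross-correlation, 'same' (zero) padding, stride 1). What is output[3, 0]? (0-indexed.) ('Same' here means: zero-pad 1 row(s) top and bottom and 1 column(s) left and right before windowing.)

13

The receptive field on the zero-padded input at this output position is [0 4 10 / 0 10 7 / 0 5 5]. Elementwise product with the kernel and sum: 0·3 + 4·2 + 10·1 + 0·-1 + 5·-1.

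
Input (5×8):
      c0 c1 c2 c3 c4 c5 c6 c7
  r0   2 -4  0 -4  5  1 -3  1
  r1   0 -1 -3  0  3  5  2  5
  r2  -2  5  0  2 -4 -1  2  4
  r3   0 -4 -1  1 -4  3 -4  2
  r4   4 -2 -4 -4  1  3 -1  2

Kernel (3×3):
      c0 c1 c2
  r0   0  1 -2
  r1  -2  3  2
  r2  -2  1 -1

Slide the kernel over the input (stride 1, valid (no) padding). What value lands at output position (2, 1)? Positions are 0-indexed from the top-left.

The receptive field on the input at this output position is [5 0 2 / -4 -1 1 / -2 -4 -4]. Elementwise product with the kernel and sum: 0·1 + 2·-2 + -4·-2 + -1·3 + 1·2 + -2·-2 + -4·1 + -4·-1.

7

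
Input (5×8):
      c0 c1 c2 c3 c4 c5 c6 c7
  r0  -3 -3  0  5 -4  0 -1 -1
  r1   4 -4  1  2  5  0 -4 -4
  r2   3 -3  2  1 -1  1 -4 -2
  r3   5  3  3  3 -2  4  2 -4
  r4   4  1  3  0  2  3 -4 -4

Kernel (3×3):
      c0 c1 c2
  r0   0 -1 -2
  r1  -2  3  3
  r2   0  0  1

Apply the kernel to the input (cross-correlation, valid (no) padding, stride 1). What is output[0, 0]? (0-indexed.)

-12

The receptive field on the input at this output position is [-3 -3 0 / 4 -4 1 / 3 -3 2]. Elementwise product with the kernel and sum: -3·-1 + 0·-2 + 4·-2 + -4·3 + 1·3 + 2·1.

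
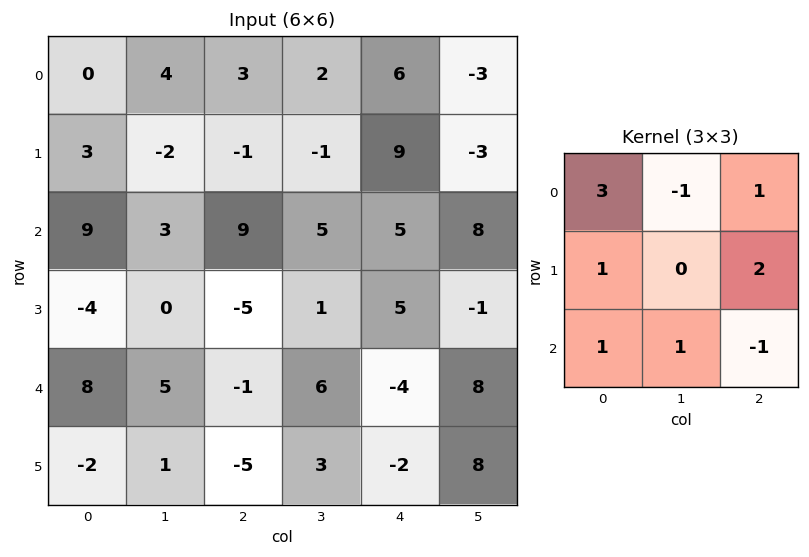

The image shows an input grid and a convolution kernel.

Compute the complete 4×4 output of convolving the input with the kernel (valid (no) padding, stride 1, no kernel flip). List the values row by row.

3 14 39 -8
38 1 17 13
33 5 41 11
-7 16 -20 12

Output[0,0]: The receptive field on the input at this output position is [0 4 3 / 3 -2 -1 / 9 3 9]. Elementwise product with the kernel and sum: 0·3 + 4·-1 + 3·1 + 3·1 + -1·2 + 9·1 + 3·1 + 9·-1.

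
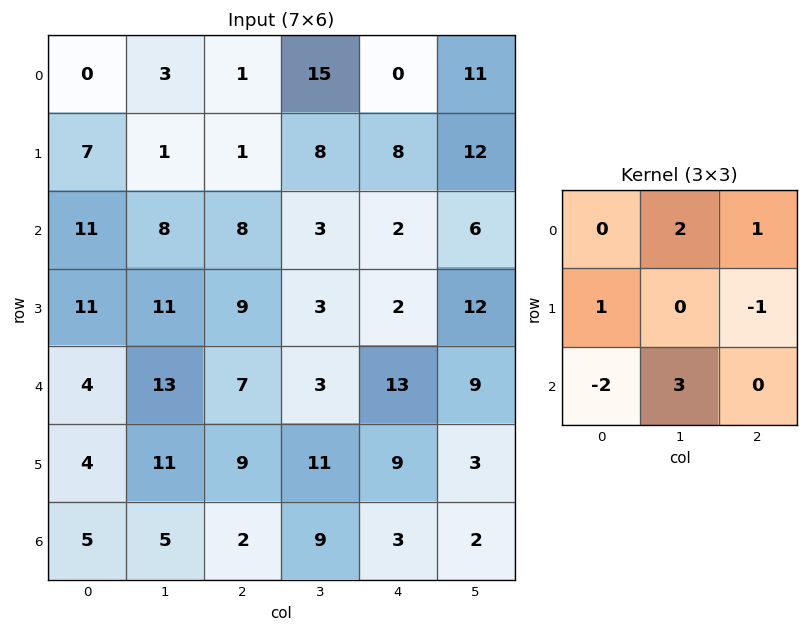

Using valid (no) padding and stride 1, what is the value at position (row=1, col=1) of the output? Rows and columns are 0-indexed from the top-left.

20

The receptive field on the input at this output position is [1 1 8 / 8 8 3 / 11 9 3]. Elementwise product with the kernel and sum: 1·2 + 8·1 + 8·1 + 3·-1 + 11·-2 + 9·3.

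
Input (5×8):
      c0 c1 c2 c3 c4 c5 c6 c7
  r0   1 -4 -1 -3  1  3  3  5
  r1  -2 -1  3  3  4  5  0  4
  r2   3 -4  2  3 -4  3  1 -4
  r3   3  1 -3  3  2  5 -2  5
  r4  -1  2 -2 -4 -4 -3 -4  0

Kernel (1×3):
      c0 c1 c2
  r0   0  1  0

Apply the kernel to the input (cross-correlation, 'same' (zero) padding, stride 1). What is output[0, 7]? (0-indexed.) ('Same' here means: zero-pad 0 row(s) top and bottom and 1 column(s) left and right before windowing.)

5

The receptive field on the zero-padded input at this output position is [3 5 0]. Elementwise product with the kernel and sum: 5·1.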